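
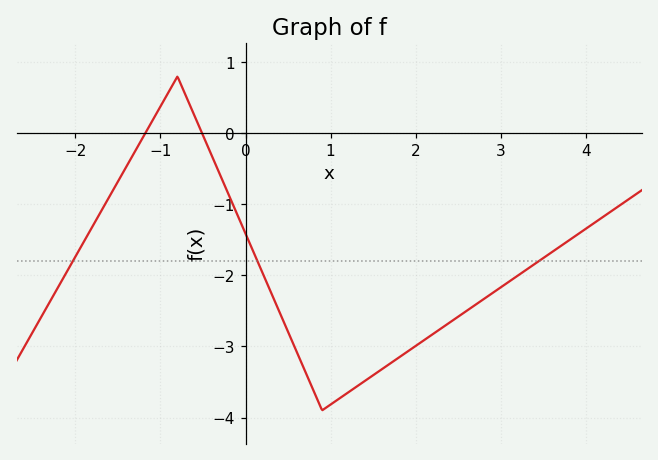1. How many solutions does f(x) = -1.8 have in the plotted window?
3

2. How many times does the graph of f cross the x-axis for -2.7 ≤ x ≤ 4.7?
2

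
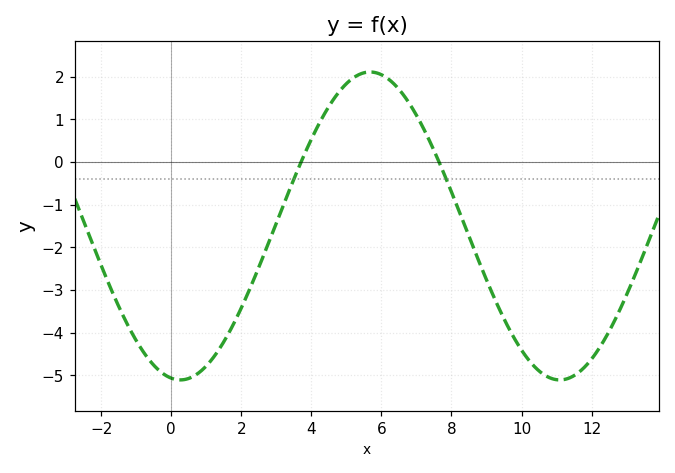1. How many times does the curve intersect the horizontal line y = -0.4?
2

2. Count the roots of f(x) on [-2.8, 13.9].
2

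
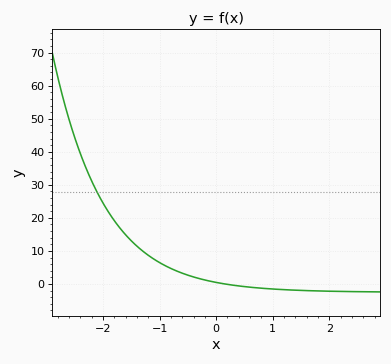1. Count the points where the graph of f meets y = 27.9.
1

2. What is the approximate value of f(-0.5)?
2.66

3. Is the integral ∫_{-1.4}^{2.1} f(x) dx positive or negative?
positive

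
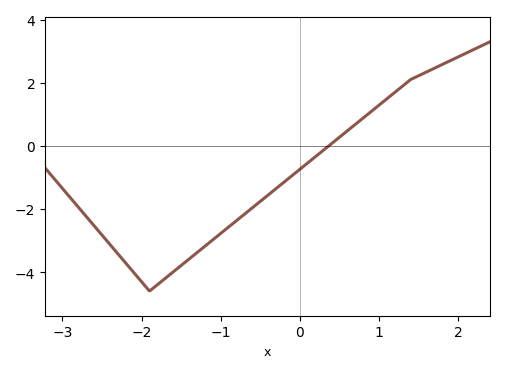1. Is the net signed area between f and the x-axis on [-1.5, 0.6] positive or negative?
negative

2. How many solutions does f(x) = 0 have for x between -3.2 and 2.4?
1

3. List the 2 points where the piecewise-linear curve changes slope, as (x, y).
(-1.9, -4.6); (1.4, 2.1)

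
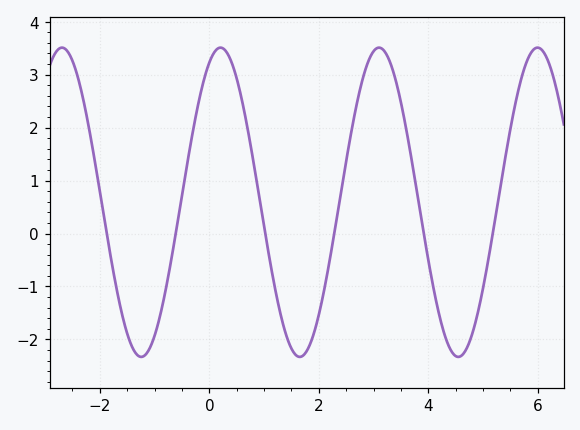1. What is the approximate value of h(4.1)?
-1.1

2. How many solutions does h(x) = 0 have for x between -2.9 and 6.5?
6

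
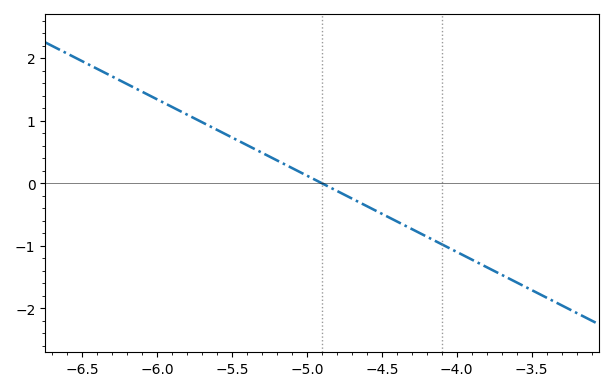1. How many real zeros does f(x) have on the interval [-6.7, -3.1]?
1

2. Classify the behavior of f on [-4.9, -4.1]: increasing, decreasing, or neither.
decreasing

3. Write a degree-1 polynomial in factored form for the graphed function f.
y = -1.22(x + 4.9)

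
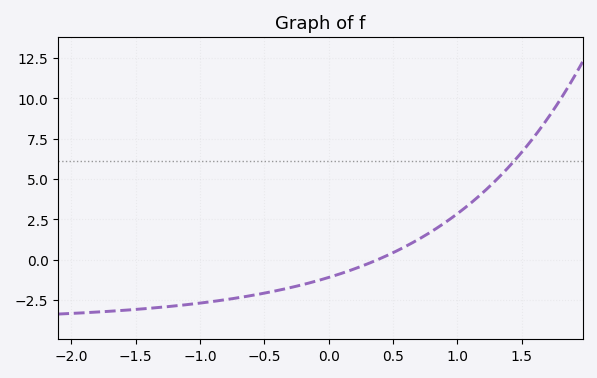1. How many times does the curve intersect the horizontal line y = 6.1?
1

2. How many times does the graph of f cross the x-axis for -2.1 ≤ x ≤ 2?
1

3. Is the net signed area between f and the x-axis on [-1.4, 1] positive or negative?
negative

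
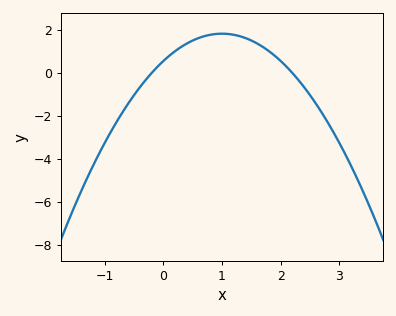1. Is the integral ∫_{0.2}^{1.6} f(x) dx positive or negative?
positive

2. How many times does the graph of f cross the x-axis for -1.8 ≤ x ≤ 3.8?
2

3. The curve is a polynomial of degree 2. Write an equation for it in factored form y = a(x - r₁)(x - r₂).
y = -1.27(x + 0.2)(x - 2.2)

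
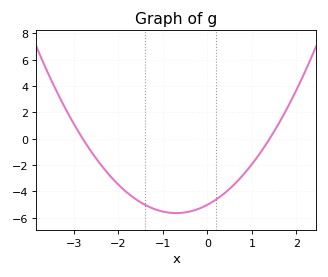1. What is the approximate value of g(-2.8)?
0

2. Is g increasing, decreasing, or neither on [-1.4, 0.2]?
neither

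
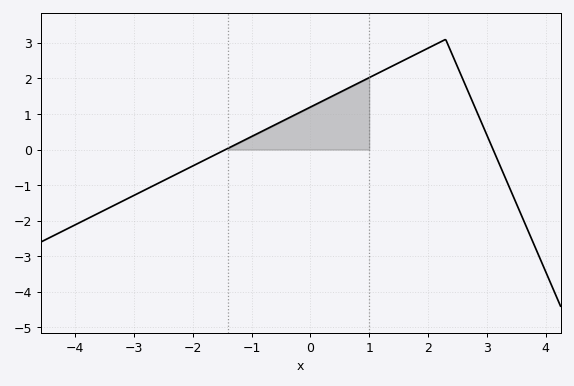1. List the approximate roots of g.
-1.4, 3.2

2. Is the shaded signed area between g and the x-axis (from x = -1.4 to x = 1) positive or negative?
positive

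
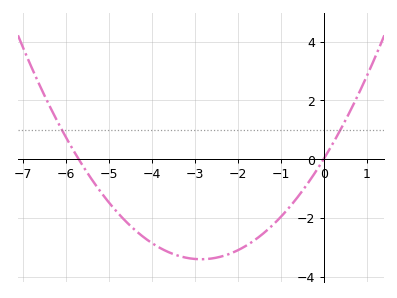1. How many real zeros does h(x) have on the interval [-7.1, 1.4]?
2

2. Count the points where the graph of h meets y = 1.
2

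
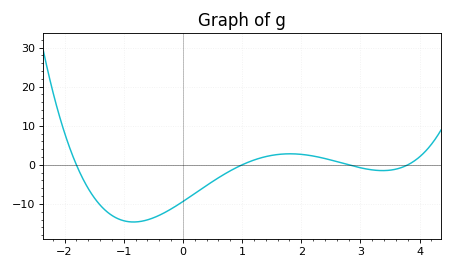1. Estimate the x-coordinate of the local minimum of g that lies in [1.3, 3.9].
3.37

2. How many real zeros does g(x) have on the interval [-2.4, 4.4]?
4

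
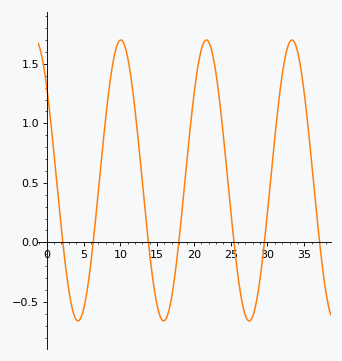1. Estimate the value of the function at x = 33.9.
1.65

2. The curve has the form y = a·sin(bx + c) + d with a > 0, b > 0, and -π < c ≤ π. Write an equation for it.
y = 1.18sin(0.54x + 2.42) + 0.52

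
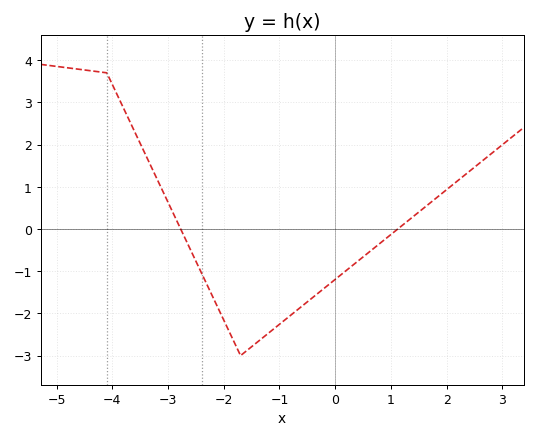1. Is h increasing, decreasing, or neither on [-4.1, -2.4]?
decreasing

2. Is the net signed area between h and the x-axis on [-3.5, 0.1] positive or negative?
negative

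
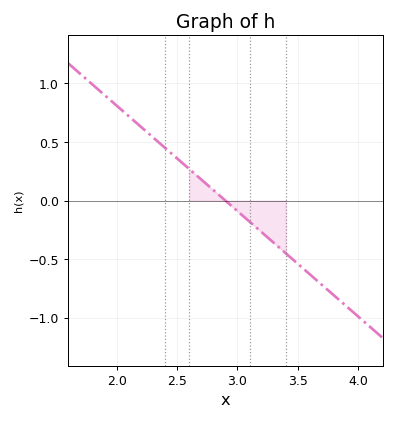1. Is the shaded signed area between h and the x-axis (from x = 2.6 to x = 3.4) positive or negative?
negative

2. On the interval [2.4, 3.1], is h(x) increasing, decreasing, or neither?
decreasing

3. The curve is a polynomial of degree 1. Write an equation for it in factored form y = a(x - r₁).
y = -0.9(x - 2.9)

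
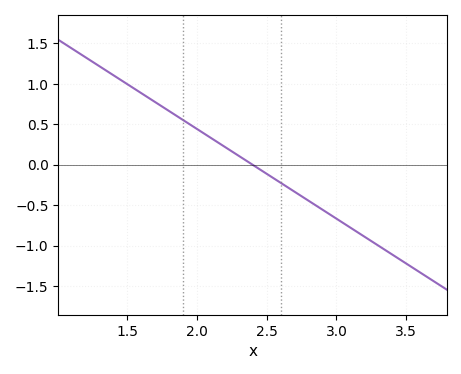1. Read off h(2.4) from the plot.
0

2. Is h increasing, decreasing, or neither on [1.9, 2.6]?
decreasing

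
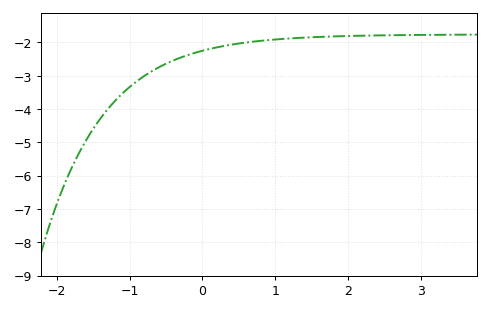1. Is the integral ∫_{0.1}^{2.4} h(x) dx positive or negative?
negative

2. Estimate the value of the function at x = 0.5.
-2.03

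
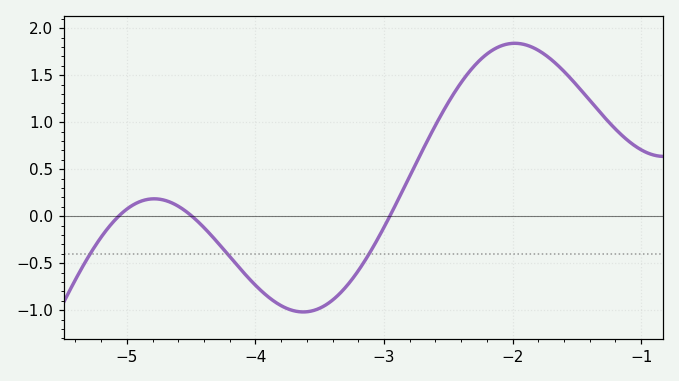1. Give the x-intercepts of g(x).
-5.1, -4.5, -3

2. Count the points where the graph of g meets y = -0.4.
3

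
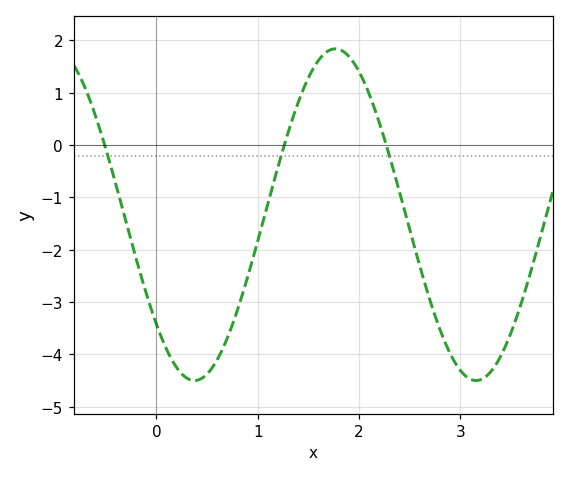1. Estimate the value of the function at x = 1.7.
1.8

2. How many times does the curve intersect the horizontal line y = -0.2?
3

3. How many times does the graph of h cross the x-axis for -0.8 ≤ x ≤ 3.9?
3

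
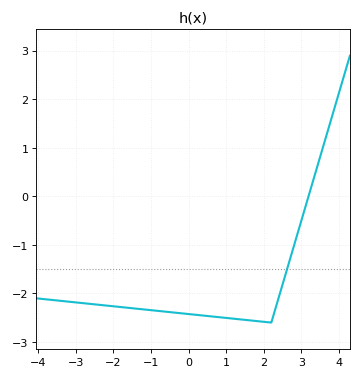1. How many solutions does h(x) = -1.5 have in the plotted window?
1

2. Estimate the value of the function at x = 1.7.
-2.6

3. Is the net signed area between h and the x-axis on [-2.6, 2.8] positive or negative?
negative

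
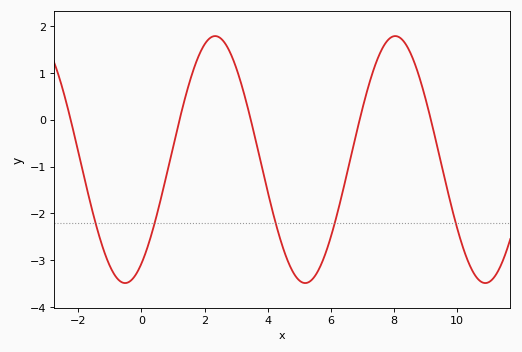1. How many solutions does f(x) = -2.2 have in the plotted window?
5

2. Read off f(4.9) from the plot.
-3.4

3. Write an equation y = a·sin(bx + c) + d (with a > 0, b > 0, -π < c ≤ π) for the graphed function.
y = 2.64sin(1.1x - 1) - 0.85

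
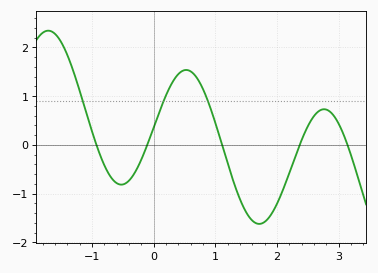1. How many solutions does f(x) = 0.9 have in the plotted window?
3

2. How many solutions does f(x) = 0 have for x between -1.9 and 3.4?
5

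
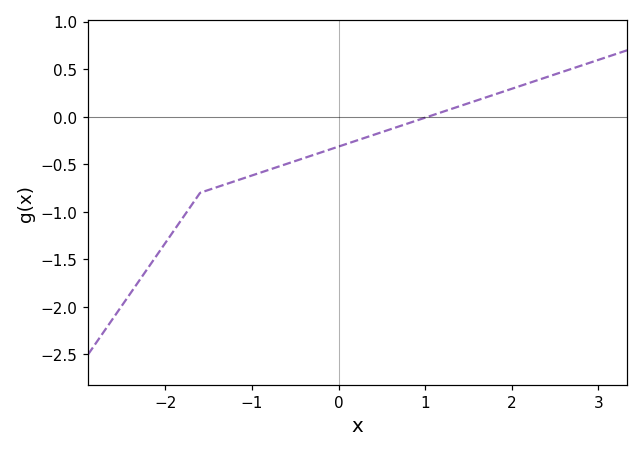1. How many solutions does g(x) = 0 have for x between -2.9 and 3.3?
1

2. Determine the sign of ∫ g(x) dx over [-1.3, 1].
negative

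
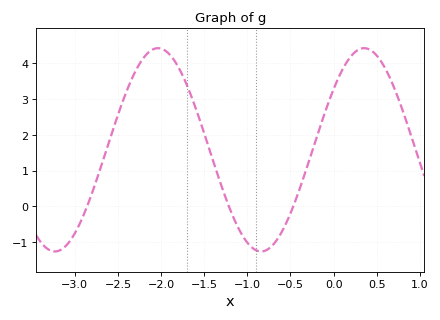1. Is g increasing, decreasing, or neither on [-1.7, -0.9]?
decreasing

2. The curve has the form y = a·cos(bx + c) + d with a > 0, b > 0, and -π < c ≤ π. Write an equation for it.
y = 2.84cos(2.63x - 0.93) + 1.58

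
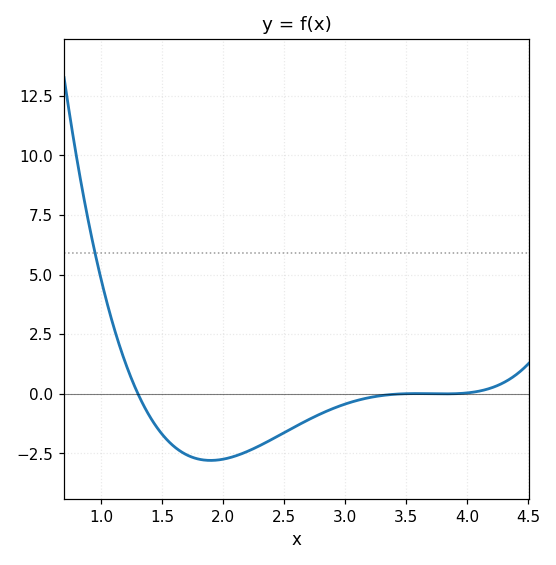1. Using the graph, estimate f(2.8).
-0.8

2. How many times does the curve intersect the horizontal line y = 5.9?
1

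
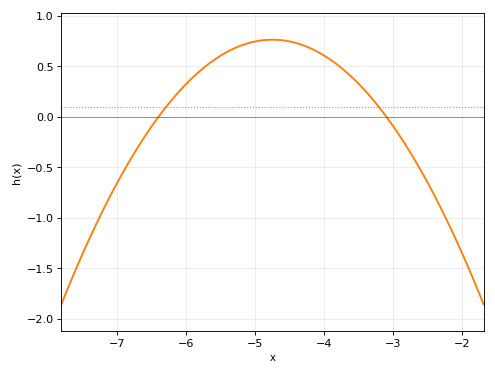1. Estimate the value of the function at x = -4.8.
0.75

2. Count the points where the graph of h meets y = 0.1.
2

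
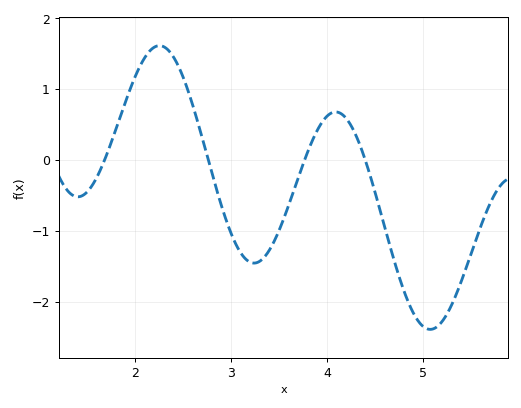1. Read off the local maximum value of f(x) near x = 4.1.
0.7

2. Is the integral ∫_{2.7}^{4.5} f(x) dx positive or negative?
negative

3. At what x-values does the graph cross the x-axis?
1.7, 2.8, 3.8, 4.4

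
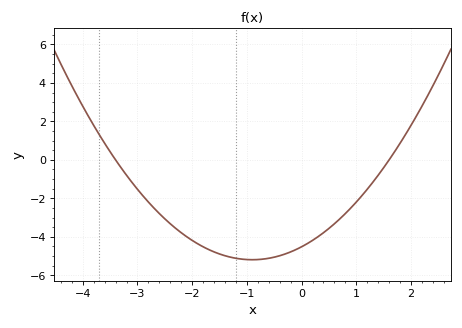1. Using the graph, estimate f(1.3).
-1.2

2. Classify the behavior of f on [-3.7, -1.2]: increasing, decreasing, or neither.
decreasing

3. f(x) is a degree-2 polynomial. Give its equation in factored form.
y = 0.83(x + 3.4)(x - 1.6)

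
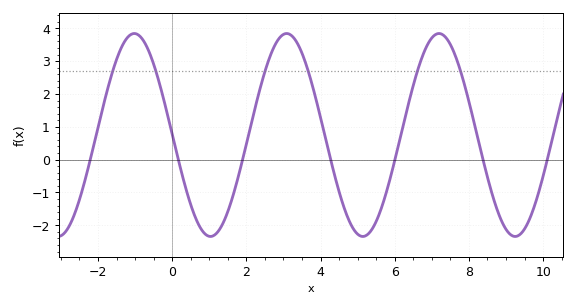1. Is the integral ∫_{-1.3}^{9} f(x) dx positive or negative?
positive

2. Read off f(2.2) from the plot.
1.4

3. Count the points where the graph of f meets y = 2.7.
6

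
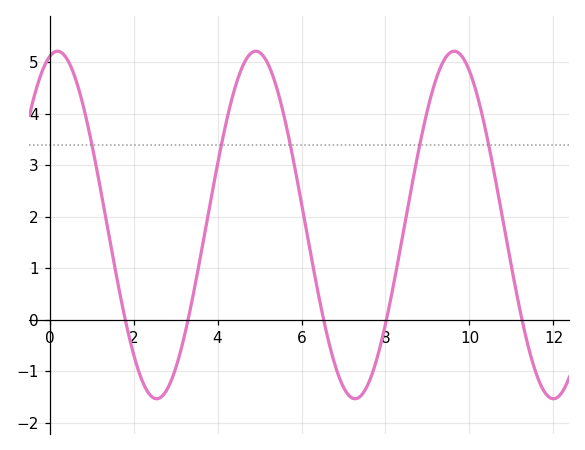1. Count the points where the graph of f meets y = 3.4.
5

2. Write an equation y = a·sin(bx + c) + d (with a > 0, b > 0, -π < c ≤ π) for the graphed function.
y = 3.37sin(1.3x + 1.3) + 1.84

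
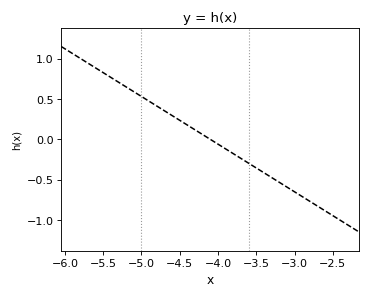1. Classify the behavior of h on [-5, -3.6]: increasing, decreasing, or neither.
decreasing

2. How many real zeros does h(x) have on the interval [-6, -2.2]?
1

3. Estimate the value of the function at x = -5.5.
0.826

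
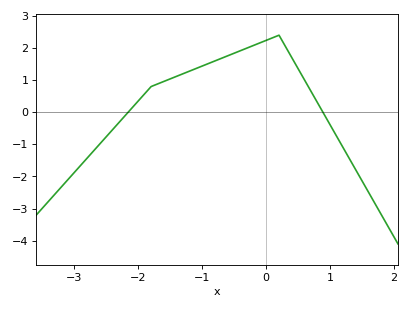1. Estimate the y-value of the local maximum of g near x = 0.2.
2.4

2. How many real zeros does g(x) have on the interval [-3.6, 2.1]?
2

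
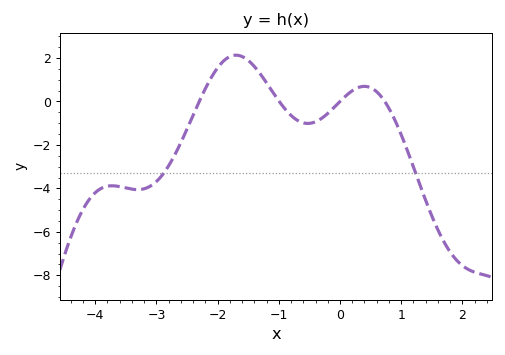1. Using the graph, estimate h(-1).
0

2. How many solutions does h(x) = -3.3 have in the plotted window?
2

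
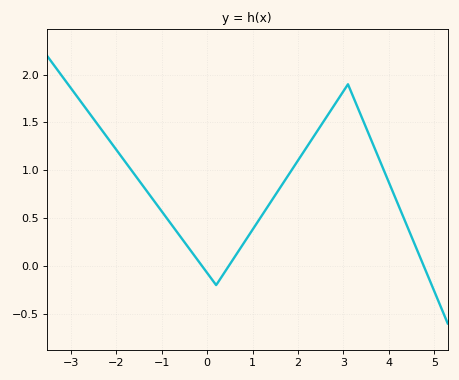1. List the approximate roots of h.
-0.111, 0.476, 4.77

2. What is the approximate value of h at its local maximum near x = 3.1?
1.9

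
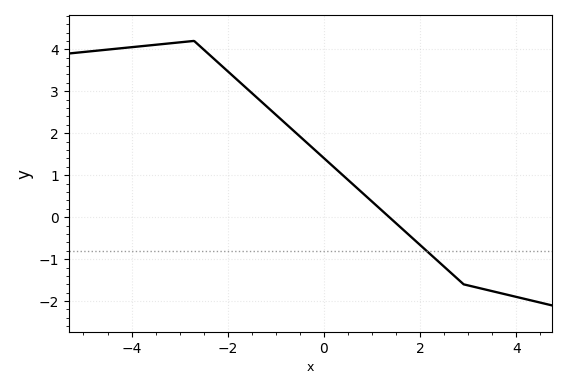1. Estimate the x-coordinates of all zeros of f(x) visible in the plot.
1.4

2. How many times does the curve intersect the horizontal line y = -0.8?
1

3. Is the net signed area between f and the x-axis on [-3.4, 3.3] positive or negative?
positive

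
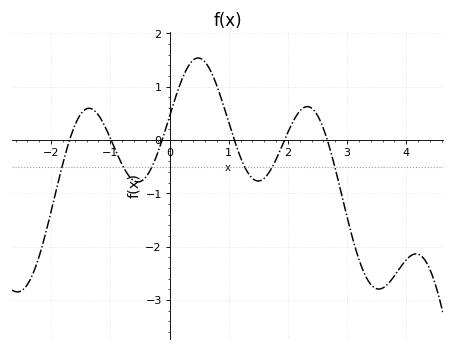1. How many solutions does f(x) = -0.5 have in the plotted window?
6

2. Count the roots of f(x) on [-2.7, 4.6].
6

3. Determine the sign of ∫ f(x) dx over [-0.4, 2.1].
positive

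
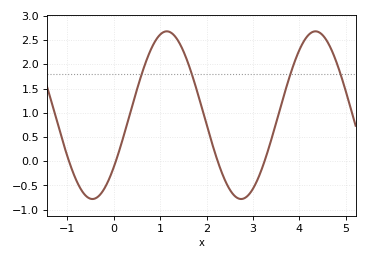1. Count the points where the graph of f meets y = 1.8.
4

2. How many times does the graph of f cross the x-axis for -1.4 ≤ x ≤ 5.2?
4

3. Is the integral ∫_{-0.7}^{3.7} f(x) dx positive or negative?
positive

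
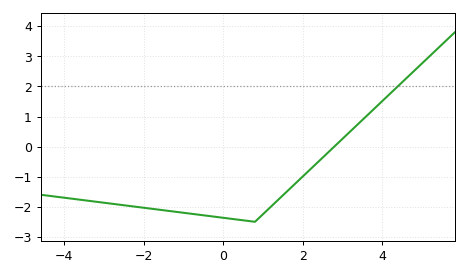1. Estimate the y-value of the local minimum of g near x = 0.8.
-2.5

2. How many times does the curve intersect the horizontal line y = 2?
1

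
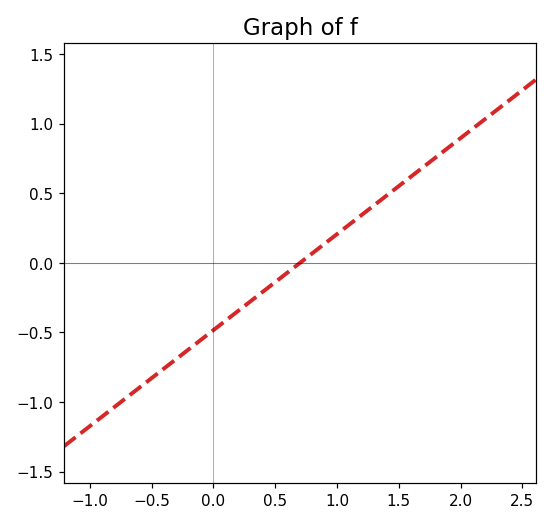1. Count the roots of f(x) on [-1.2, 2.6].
1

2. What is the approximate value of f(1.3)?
0.414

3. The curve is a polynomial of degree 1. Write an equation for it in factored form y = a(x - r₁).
y = 0.69(x - 0.7)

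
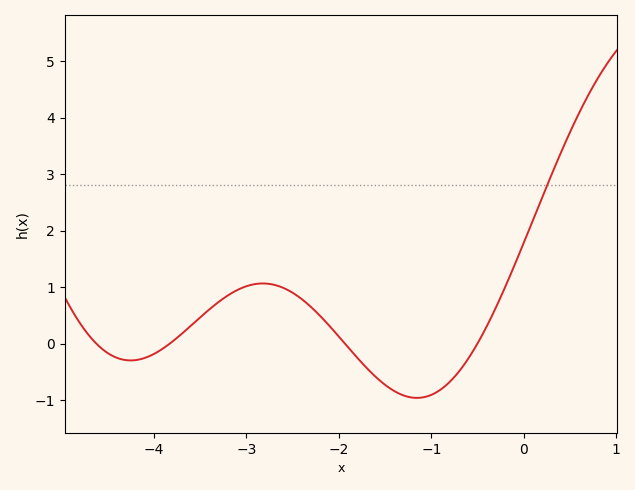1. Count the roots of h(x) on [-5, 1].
4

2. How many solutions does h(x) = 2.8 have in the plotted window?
1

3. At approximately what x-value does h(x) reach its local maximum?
-2.82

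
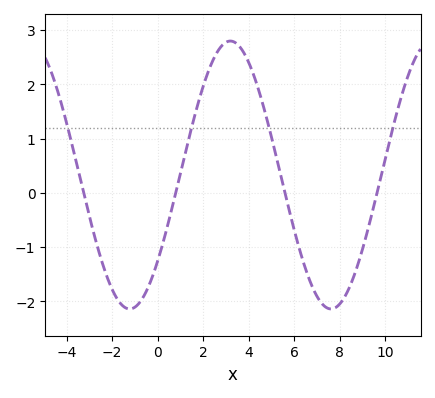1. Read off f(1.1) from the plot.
0.5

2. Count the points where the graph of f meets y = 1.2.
4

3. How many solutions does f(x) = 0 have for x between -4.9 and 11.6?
4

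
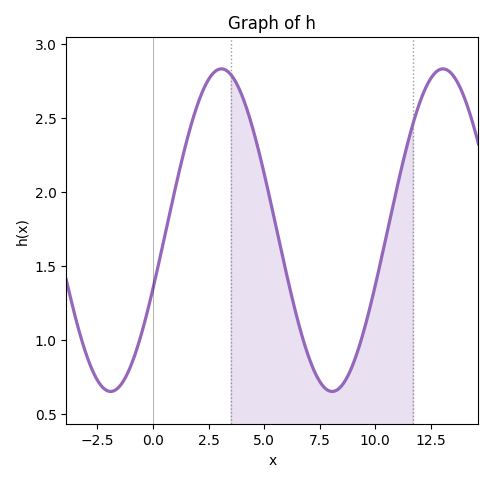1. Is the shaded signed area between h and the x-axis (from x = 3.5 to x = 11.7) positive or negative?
positive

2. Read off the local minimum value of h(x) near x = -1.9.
0.65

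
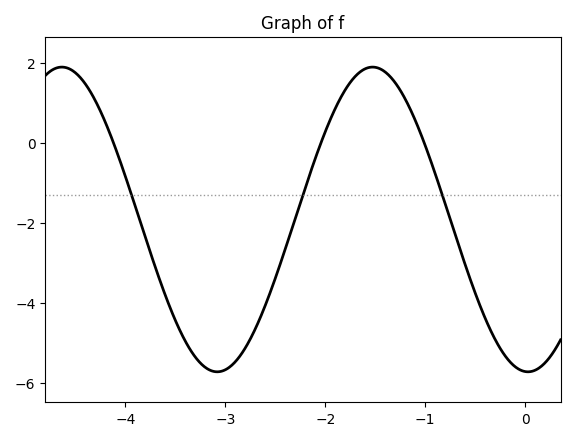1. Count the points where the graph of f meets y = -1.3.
3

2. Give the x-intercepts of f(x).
-4.12, -2.04, -1.01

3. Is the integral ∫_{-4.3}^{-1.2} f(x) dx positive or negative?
negative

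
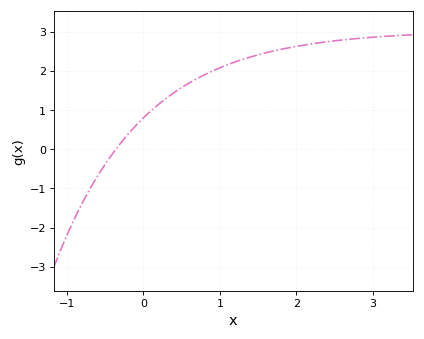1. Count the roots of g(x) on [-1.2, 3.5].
1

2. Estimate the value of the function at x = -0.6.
-0.684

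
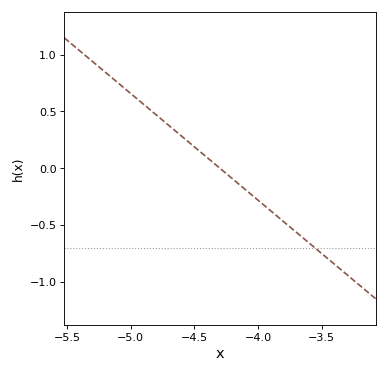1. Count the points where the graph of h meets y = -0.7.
1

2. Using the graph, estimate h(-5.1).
0.75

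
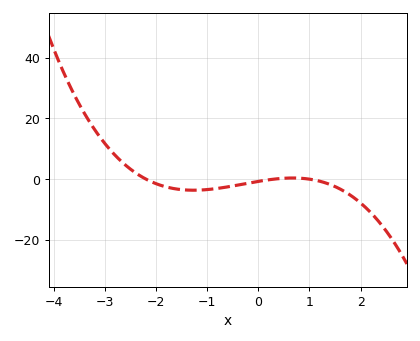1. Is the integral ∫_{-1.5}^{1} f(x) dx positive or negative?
negative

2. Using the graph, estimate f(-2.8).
8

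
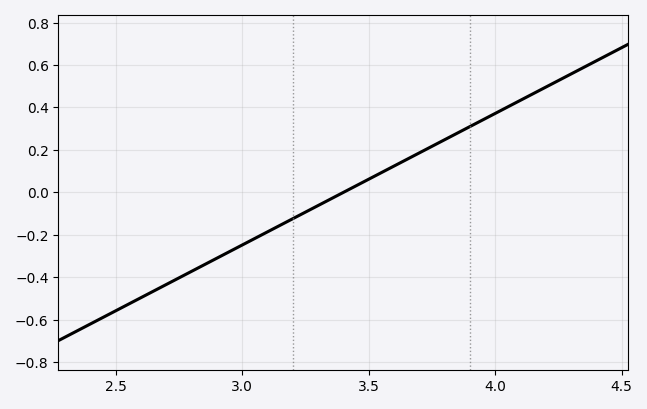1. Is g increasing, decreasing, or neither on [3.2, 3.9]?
increasing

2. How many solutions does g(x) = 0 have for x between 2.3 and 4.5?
1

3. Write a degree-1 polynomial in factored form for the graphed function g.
y = 0.62(x - 3.4)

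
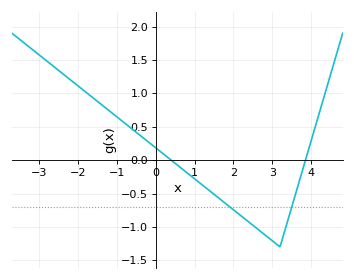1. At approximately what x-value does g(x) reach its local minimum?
3.2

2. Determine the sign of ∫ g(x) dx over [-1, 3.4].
negative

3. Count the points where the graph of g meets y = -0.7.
2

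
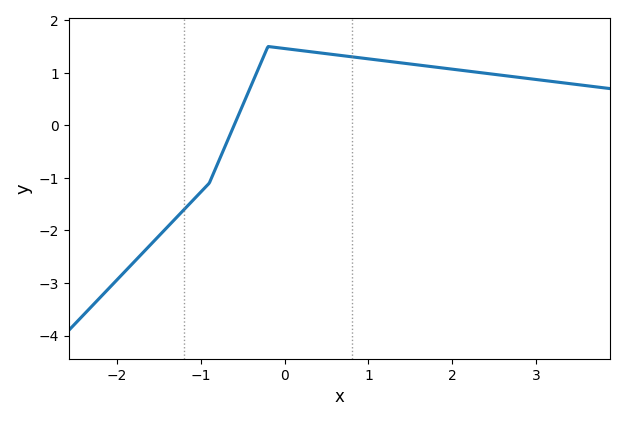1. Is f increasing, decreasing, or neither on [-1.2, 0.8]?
neither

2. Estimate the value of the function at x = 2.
1.07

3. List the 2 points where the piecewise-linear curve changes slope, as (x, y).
(-0.9, -1.1); (-0.2, 1.5)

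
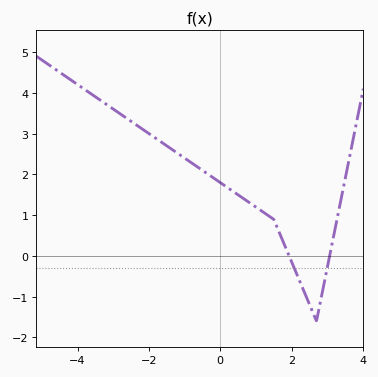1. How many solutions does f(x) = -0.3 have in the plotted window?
2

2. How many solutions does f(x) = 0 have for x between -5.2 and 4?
2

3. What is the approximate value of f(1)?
1.2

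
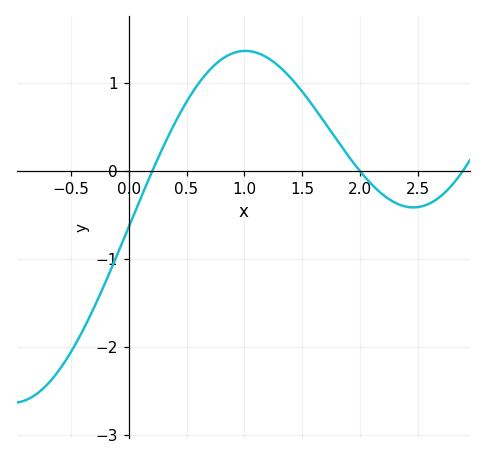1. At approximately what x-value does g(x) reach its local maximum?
1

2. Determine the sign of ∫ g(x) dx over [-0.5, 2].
positive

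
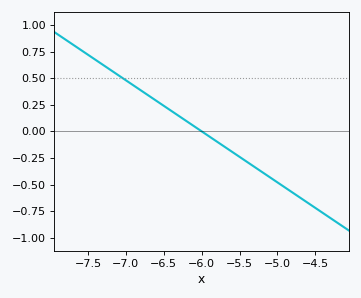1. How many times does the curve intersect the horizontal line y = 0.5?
1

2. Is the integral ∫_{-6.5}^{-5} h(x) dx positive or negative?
negative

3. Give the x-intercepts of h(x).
-6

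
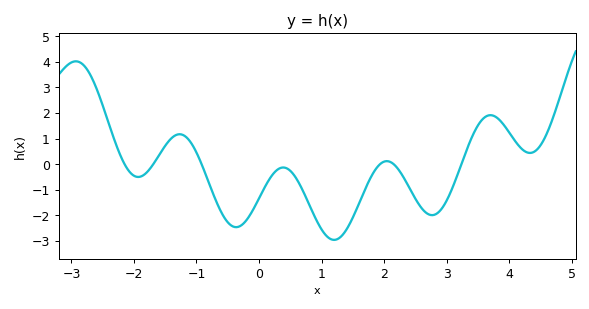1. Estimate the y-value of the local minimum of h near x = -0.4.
-2.47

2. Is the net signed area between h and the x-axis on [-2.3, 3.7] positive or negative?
negative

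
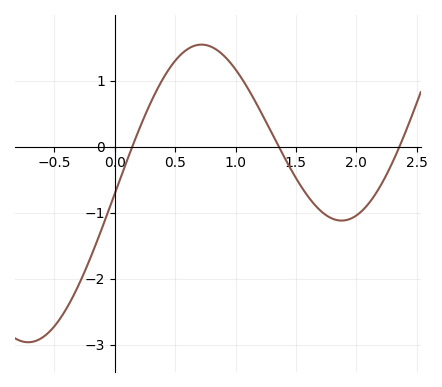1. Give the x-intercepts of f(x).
0.145, 1.36, 2.36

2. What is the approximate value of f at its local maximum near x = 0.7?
1.55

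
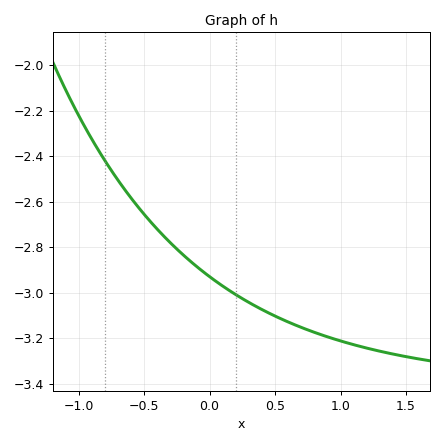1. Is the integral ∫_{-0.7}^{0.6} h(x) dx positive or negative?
negative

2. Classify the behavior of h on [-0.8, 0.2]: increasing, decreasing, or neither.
decreasing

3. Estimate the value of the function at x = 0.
-2.92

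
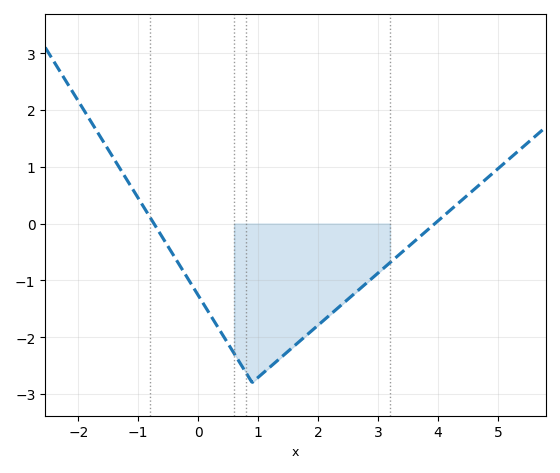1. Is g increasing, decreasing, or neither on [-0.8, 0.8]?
decreasing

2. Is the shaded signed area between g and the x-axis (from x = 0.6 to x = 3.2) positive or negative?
negative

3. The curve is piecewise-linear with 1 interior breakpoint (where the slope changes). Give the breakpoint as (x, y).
(0.9, -2.8)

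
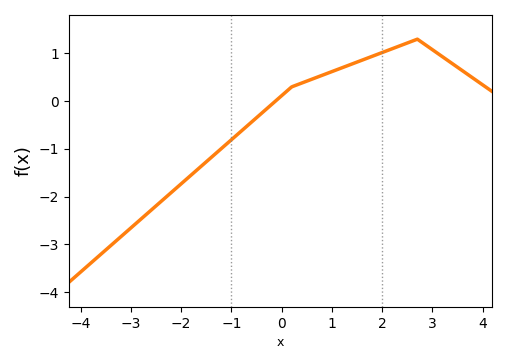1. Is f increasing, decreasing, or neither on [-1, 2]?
increasing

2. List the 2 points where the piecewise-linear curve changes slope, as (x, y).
(0.2, 0.3); (2.7, 1.3)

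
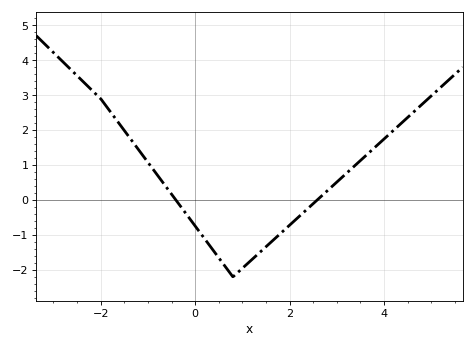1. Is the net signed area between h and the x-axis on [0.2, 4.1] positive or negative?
negative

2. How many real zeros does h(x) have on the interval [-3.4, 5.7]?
2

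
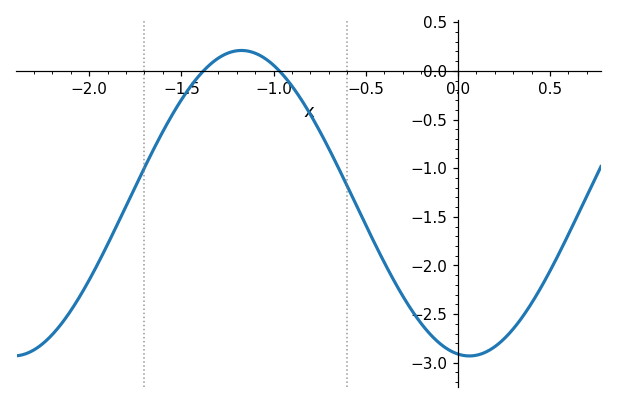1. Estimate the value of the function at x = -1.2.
0.207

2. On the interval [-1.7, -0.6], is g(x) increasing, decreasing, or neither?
neither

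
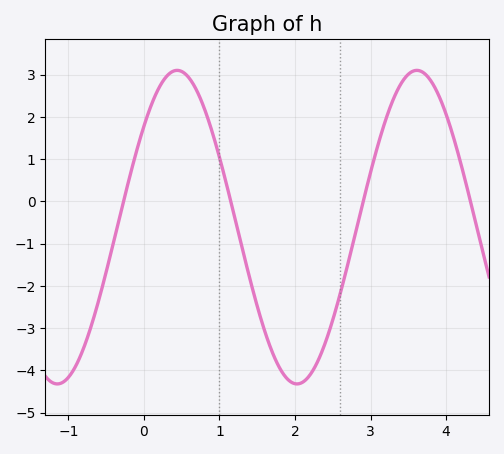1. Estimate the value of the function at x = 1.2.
-0.4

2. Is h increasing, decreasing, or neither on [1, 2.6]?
neither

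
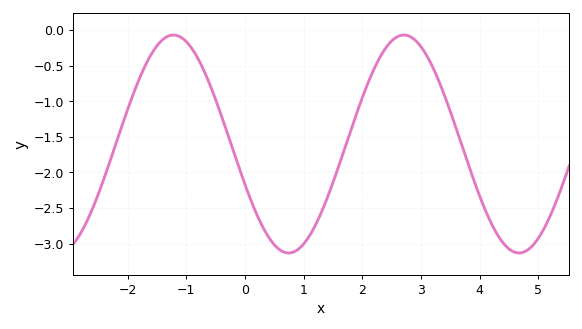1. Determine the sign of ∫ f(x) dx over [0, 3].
negative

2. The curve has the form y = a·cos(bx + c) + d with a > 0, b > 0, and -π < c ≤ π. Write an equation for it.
y = 1.53cos(1.6x + 1.95) - 1.6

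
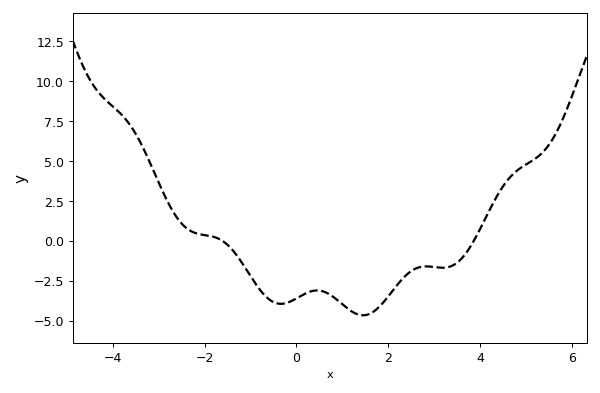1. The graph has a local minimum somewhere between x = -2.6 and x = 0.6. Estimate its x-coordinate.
-0.34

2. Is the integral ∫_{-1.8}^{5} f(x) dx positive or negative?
negative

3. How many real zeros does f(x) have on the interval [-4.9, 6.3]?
2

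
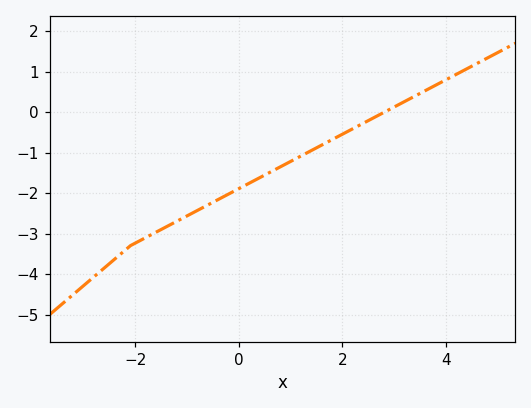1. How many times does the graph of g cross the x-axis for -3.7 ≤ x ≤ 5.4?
1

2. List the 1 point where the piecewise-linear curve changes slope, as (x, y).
(-2.1, -3.3)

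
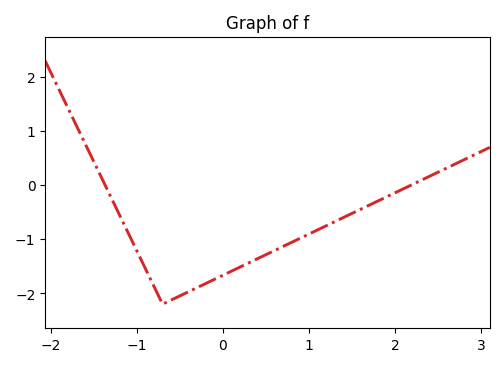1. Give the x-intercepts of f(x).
-1.37, 2.18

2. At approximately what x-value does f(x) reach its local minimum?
-0.7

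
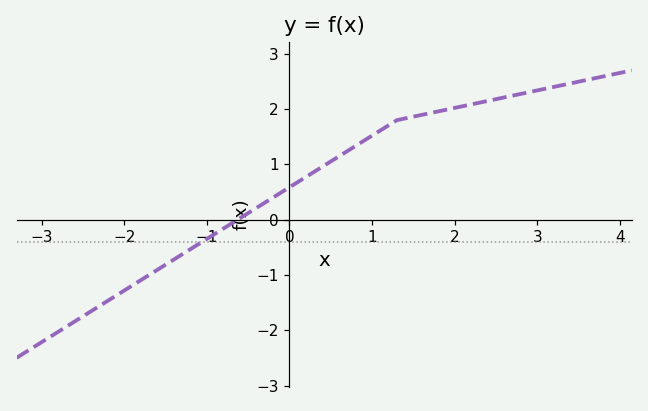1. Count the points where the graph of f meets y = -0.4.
1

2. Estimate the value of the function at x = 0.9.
1.4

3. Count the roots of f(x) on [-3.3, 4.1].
1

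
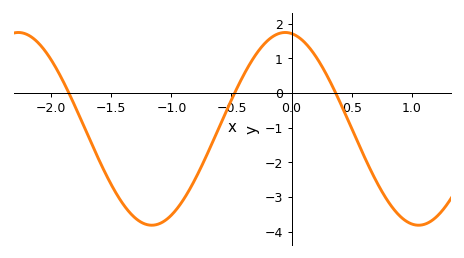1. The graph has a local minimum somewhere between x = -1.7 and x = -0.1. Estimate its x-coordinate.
-1.16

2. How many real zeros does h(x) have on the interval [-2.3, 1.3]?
3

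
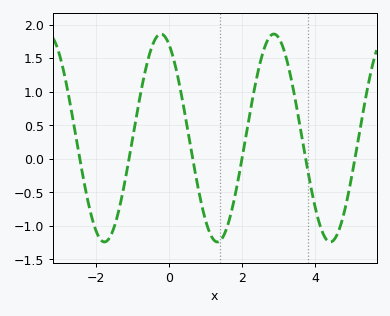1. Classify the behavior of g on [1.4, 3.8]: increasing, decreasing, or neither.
neither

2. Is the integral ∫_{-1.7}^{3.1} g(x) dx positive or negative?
positive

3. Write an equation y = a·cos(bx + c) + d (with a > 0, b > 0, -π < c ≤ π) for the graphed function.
y = 1.55cos(2x + 0.47) + 0.31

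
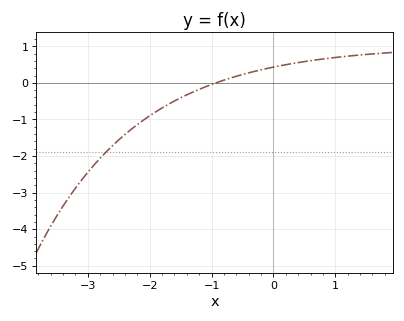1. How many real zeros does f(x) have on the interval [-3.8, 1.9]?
1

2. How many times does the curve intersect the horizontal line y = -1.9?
1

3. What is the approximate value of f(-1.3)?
-0.25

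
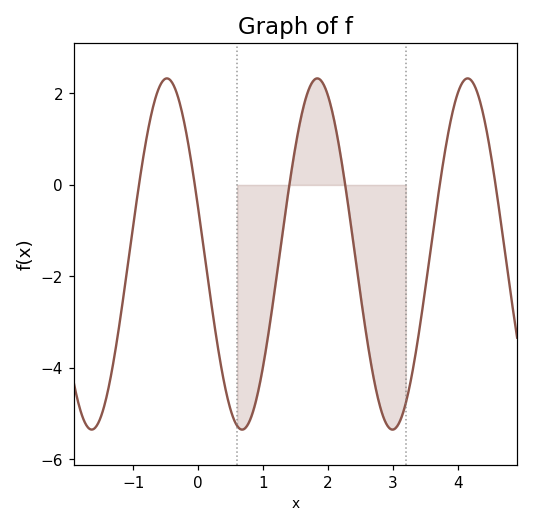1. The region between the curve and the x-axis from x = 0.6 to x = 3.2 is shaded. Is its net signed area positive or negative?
negative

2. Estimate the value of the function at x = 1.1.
-3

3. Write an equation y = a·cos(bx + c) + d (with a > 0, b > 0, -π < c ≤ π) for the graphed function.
y = 3.84cos(2.7x + 1.3) - 1.51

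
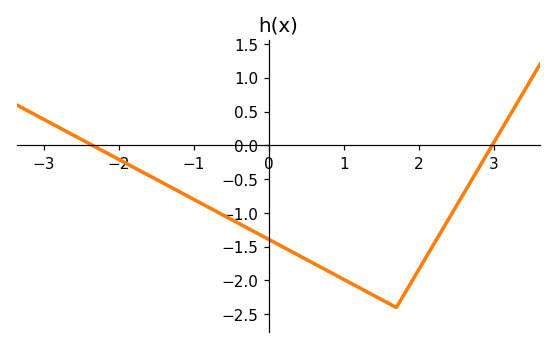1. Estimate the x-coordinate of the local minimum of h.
1.7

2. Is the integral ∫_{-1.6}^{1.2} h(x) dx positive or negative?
negative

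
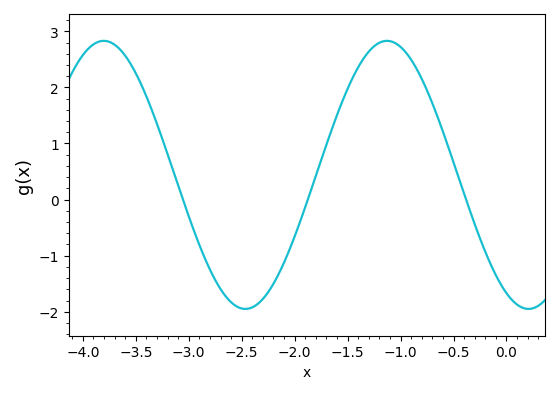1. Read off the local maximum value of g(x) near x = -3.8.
2.83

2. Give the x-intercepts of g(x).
-3.05, -1.88, -0.381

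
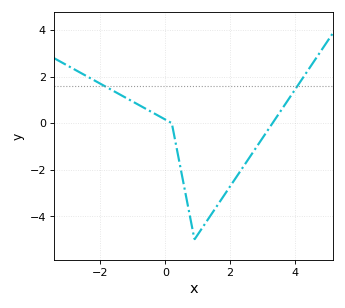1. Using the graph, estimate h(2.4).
-1.8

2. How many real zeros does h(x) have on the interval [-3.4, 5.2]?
2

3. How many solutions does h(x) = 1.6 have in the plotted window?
2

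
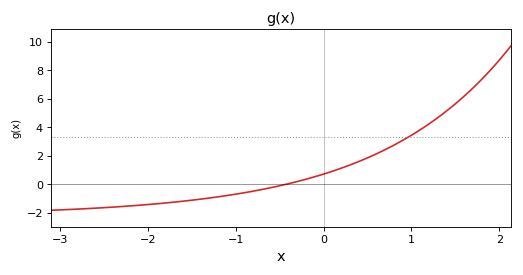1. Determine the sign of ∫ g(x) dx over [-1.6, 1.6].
positive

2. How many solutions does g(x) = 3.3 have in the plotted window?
1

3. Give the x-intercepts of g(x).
-0.431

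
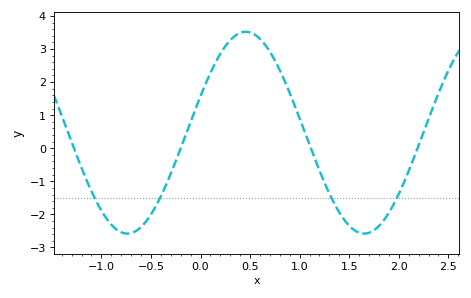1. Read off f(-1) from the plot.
-1.9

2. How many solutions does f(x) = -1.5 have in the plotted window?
4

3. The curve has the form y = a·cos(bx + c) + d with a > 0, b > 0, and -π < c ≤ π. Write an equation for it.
y = 3.05cos(2.6x - 1.2) + 0.47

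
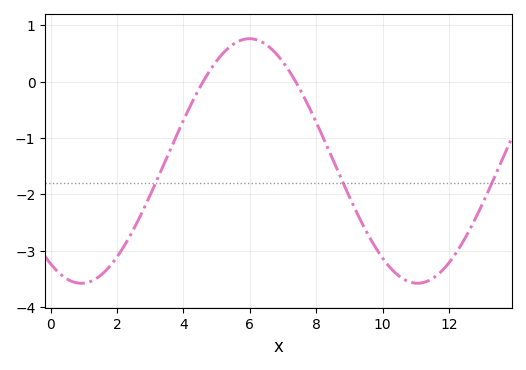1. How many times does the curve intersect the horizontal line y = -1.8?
3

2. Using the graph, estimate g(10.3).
-3.35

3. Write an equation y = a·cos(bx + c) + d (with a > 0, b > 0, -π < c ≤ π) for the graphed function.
y = 2.17cos(0.62x + 2.57) - 1.41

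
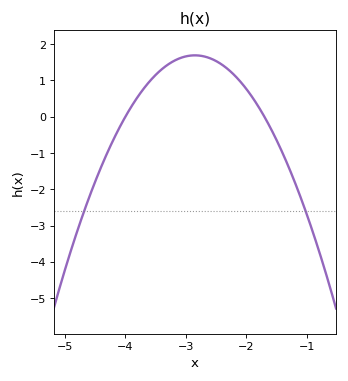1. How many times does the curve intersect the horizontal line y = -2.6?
2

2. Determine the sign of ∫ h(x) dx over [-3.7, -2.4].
positive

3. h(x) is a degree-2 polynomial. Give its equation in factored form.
y = -1.28(x + 4)(x + 1.7)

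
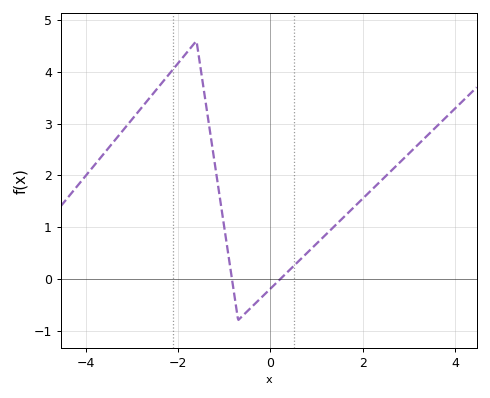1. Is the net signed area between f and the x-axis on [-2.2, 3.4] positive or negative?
positive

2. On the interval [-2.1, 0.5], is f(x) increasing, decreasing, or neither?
neither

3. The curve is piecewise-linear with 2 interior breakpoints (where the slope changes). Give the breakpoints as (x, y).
(-1.6, 4.6); (-0.7, -0.8)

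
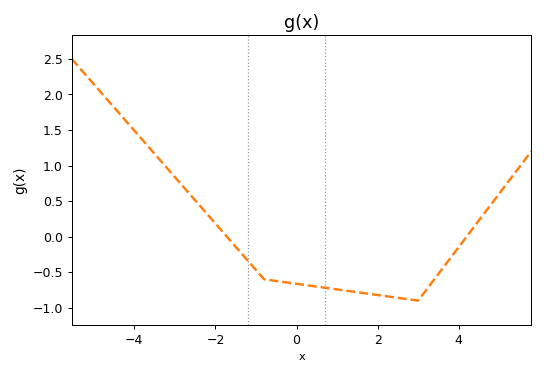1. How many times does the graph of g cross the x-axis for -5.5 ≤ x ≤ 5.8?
2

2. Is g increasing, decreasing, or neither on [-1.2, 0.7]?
decreasing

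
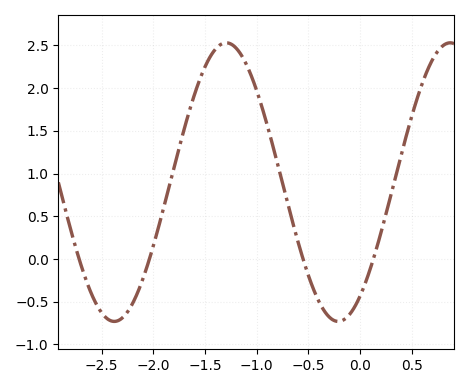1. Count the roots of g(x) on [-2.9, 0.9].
4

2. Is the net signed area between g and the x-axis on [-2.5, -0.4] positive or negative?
positive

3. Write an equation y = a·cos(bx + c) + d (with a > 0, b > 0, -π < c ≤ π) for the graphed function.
y = 1.63cos(2.9x - 2.5) + 0.9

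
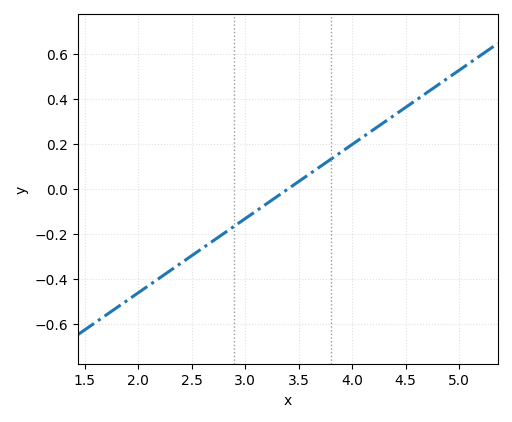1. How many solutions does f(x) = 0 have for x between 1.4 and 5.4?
1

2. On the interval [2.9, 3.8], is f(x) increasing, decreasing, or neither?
increasing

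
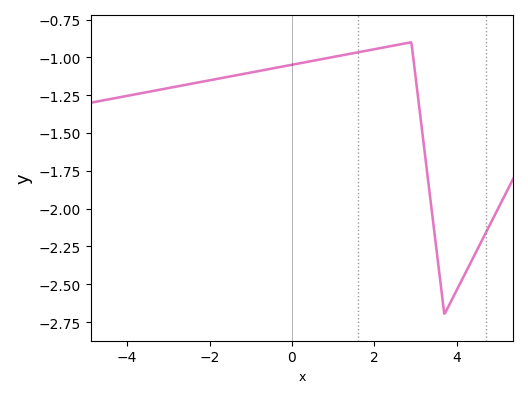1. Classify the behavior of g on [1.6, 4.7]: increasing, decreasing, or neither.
neither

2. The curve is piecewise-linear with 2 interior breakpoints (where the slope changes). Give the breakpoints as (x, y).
(2.9, -0.9); (3.7, -2.7)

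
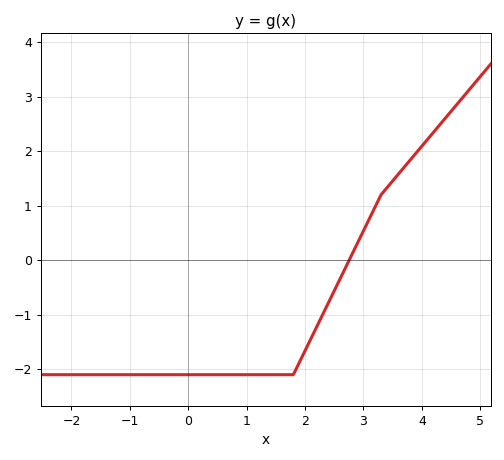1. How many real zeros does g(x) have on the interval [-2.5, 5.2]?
1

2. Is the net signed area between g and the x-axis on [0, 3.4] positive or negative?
negative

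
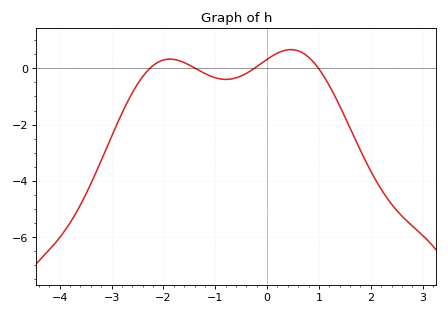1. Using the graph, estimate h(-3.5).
-4.4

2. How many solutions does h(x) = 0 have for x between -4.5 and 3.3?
4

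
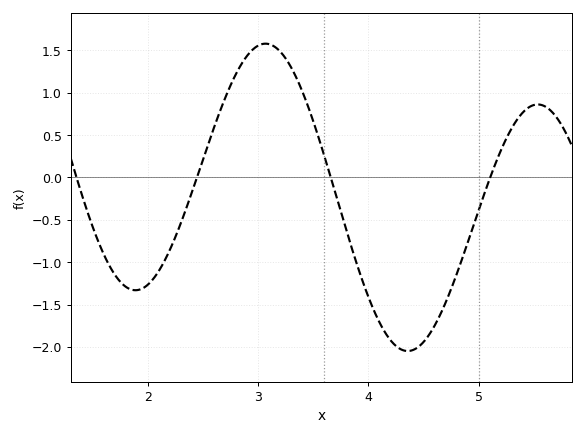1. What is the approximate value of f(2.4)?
-0.15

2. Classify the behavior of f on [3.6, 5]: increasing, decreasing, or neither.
neither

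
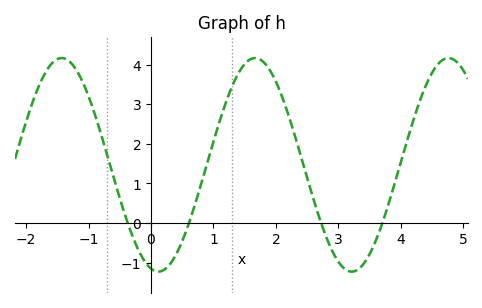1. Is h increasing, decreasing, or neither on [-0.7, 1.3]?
neither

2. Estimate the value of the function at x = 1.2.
3.05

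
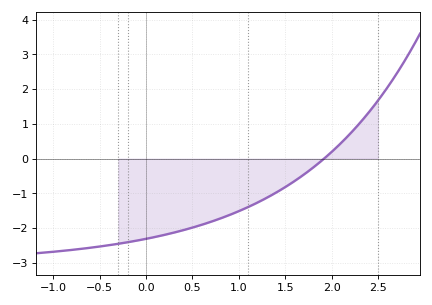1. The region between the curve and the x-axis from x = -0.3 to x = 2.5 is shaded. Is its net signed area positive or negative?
negative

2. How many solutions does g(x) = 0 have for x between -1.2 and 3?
1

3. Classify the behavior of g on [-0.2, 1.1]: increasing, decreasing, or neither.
increasing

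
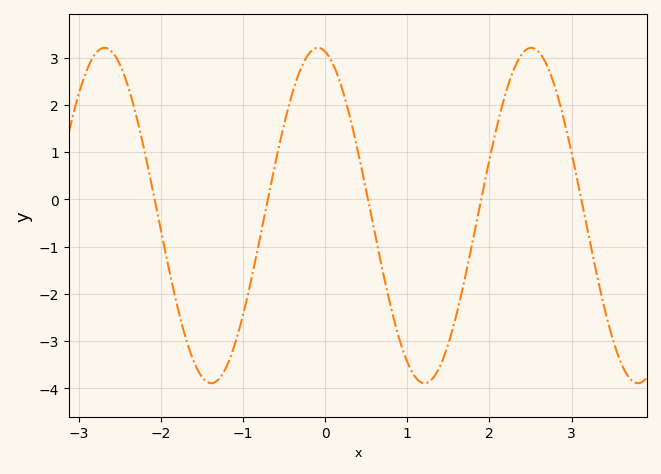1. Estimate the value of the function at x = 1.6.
-2.4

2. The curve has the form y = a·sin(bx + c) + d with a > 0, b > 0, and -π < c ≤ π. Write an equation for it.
y = 3.55sin(2.4x + 1.8) - 0.34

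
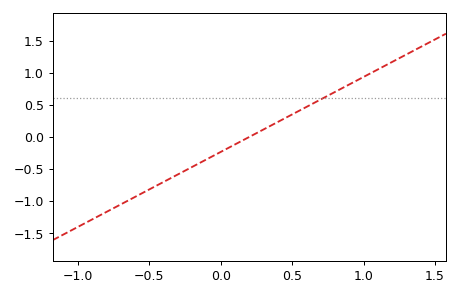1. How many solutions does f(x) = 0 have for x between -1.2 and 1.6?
1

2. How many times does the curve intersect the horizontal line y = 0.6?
1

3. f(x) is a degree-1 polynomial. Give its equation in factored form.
y = 1.17(x - 0.2)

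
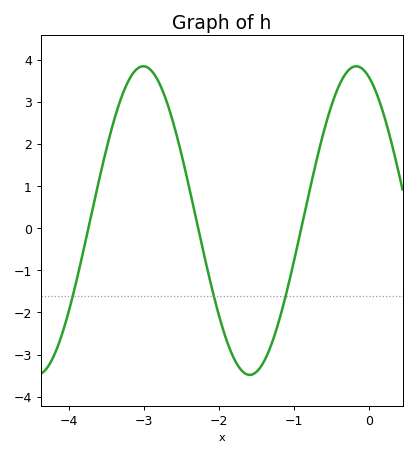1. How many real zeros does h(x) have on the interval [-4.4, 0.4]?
3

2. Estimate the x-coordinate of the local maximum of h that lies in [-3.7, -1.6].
-3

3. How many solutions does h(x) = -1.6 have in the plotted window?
3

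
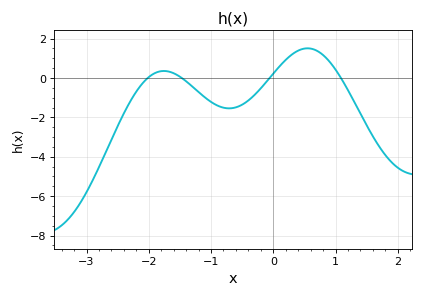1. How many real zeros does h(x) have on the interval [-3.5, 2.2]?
4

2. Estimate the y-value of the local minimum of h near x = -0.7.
-1.54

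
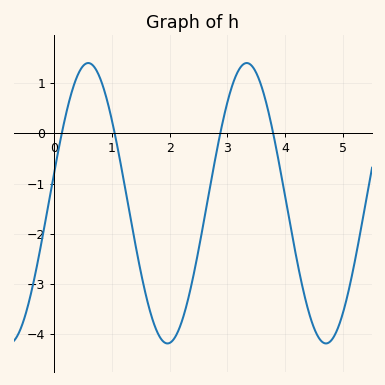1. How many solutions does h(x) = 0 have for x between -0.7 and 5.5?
4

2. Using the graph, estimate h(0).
-0.8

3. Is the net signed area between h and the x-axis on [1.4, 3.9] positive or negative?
negative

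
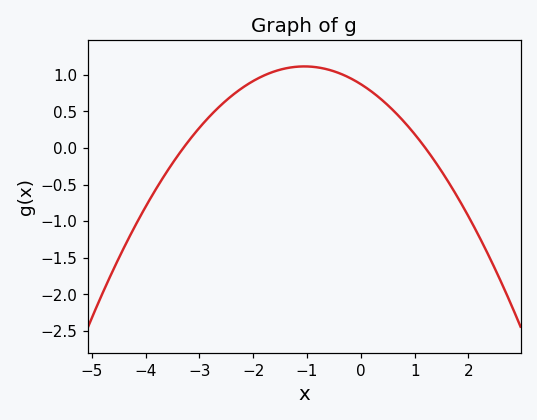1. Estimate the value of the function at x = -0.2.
0.95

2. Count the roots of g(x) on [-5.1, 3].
2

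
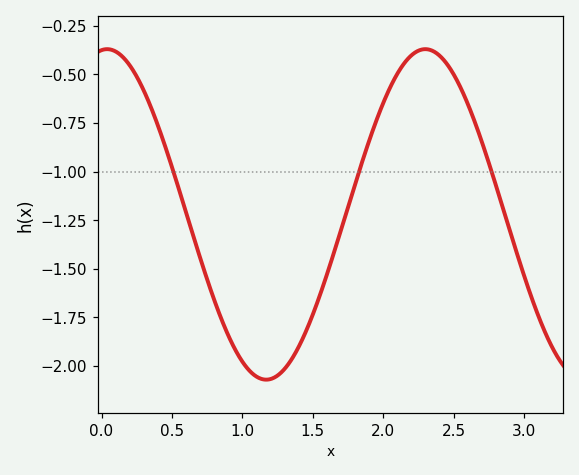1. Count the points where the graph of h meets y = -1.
3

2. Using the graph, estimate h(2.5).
-0.5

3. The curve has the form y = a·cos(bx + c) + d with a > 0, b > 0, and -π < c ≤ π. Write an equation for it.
y = 0.85cos(2.8x - 0.11) - 1.22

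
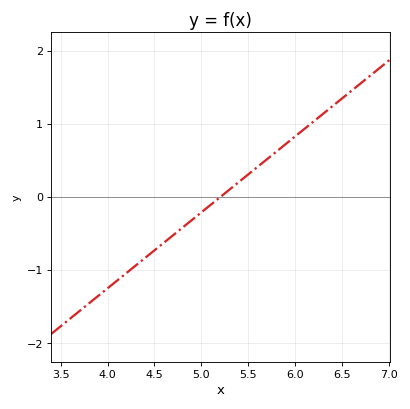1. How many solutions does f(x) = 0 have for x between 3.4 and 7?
1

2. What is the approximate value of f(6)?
0.832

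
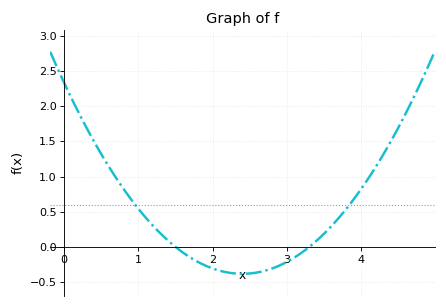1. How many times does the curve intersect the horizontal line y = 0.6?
2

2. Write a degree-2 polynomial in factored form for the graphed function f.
y = 0.47(x - 1.5)(x - 3.3)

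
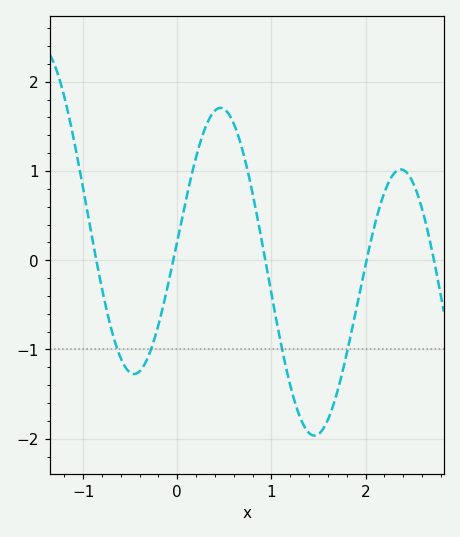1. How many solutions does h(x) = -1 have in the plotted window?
4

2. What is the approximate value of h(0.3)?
1.49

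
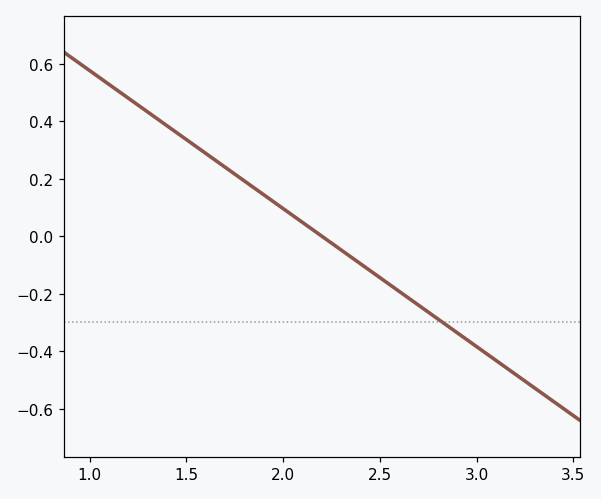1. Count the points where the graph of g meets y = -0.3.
1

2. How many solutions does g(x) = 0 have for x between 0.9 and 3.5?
1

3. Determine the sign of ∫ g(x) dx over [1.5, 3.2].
negative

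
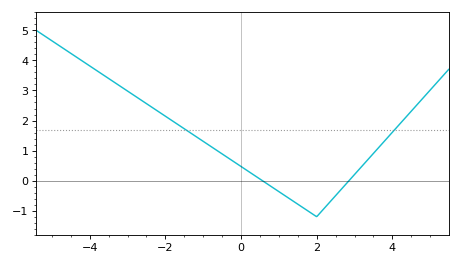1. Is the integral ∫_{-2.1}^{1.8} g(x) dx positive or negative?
positive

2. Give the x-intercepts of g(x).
0.565, 2.85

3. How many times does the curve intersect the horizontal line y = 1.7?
2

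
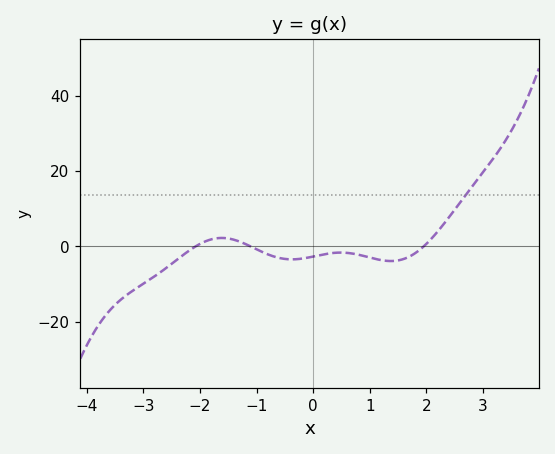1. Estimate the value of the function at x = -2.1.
-0.222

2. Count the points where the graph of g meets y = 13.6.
1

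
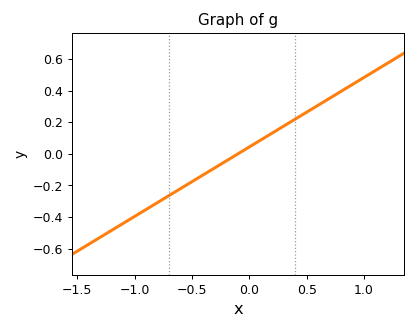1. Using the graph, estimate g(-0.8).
-0.308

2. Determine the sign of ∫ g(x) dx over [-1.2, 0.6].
negative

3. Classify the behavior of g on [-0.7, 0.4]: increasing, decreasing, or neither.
increasing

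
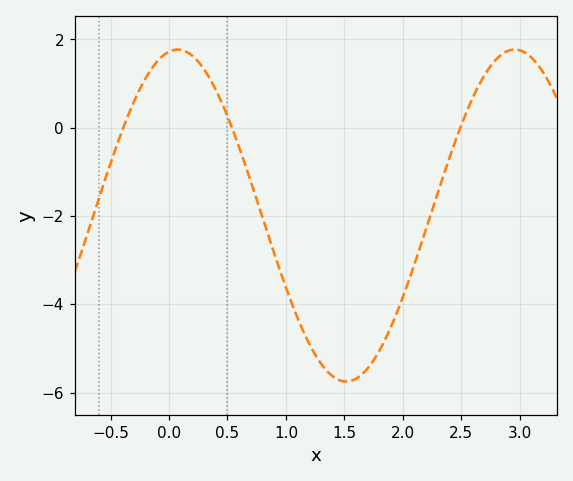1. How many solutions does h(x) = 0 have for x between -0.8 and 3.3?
3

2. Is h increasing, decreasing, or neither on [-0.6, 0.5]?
neither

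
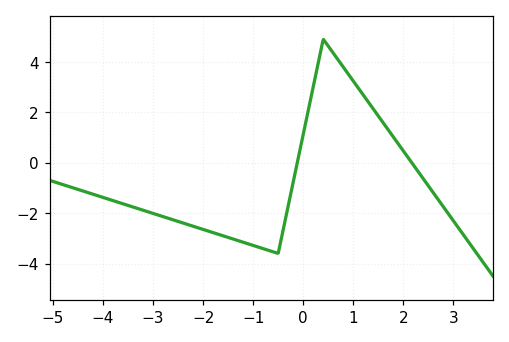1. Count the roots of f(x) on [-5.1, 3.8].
2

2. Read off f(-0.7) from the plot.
-3.47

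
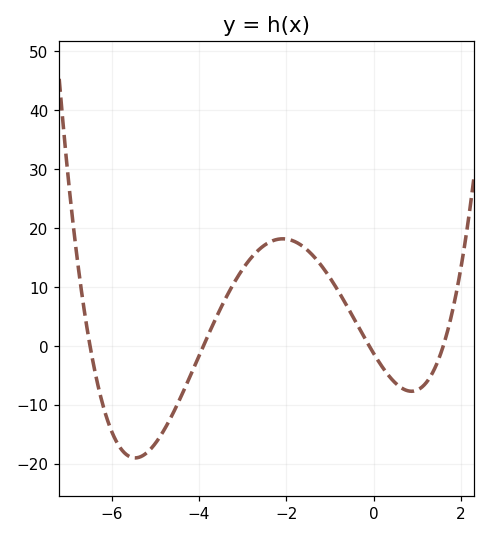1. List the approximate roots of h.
-6.5, -3.9, -0.1, 1.6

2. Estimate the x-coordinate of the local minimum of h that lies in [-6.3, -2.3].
-5.47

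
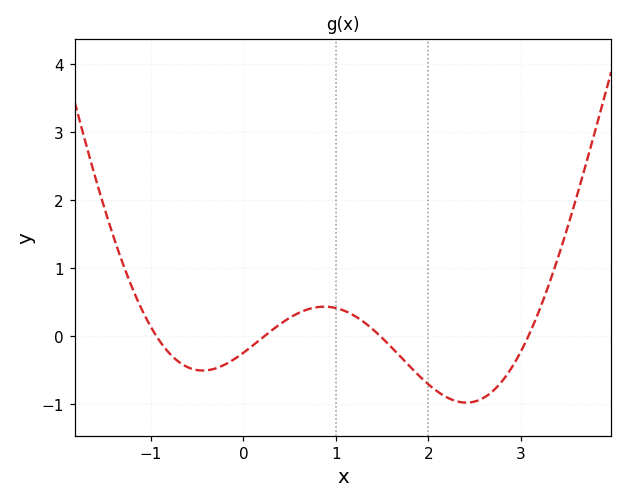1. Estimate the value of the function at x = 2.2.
-0.9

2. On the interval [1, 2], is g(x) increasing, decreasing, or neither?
decreasing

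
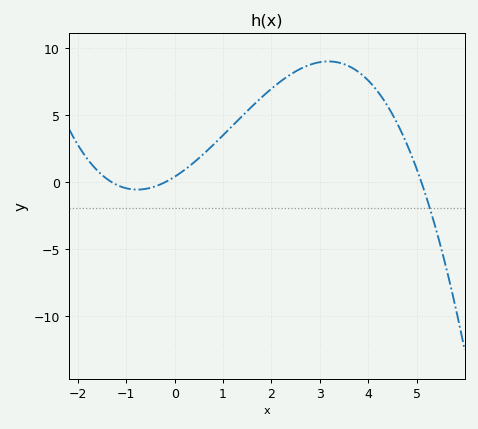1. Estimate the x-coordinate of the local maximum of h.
3.2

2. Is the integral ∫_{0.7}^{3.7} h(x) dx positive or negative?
positive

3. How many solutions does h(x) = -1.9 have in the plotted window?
1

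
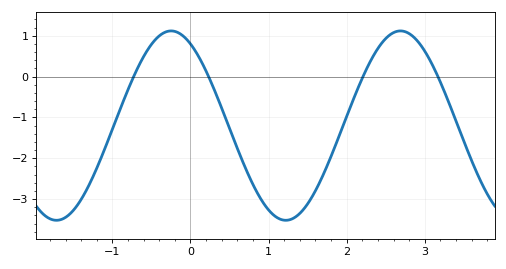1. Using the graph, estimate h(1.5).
-3.12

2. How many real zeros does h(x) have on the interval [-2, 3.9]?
4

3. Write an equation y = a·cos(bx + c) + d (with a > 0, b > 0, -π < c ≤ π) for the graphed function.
y = 2.32cos(2.14x + 0.53) - 1.2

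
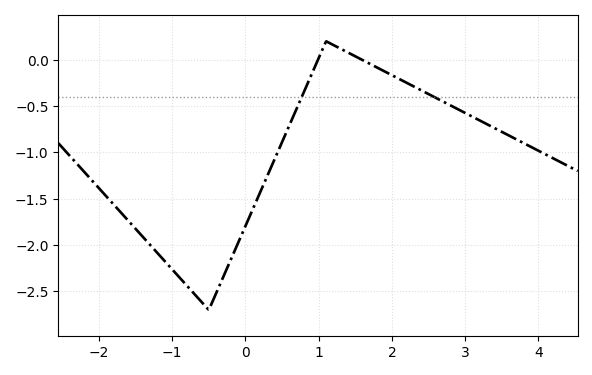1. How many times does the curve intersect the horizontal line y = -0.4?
2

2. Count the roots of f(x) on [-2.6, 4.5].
2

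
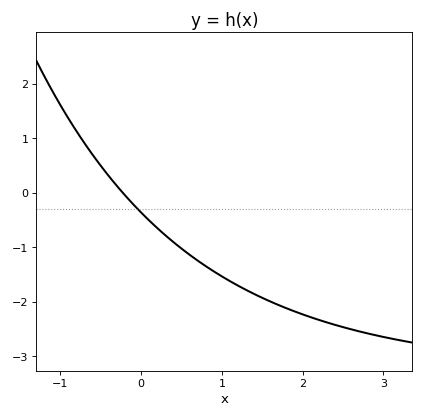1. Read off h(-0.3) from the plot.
0.128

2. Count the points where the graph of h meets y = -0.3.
1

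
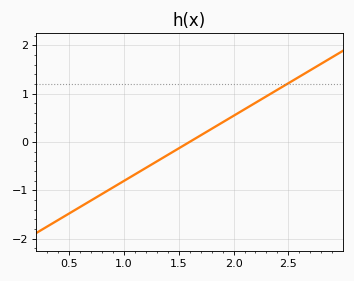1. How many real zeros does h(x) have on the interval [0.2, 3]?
1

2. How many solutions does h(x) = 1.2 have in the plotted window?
1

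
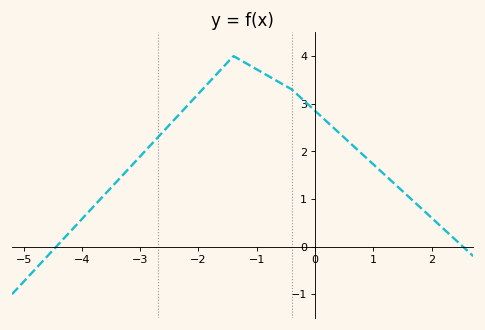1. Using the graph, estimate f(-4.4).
0.052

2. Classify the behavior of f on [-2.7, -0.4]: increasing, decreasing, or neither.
neither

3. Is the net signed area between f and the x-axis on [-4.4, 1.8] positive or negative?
positive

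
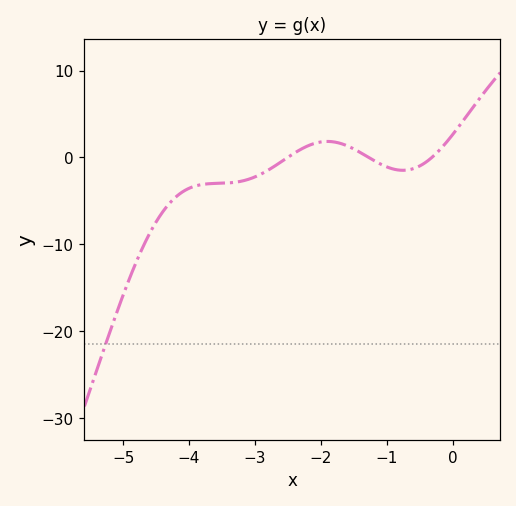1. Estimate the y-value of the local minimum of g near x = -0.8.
-1.47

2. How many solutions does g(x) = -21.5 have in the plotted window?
1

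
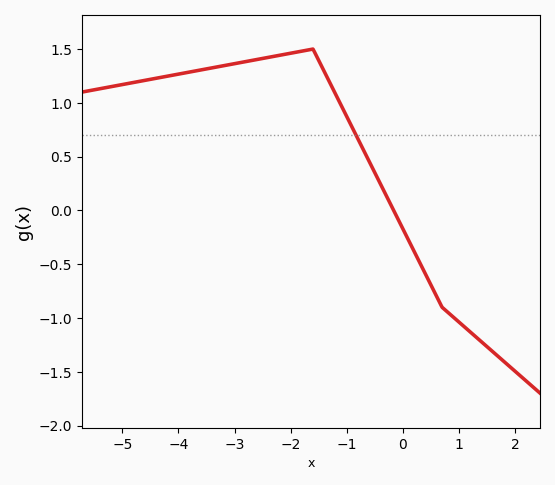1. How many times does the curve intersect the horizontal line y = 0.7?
1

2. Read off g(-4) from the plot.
1.25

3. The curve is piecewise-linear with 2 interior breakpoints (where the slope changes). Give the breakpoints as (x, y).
(-1.6, 1.5); (0.7, -0.9)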